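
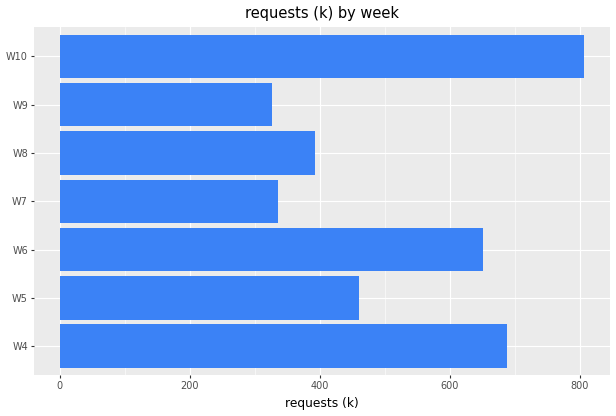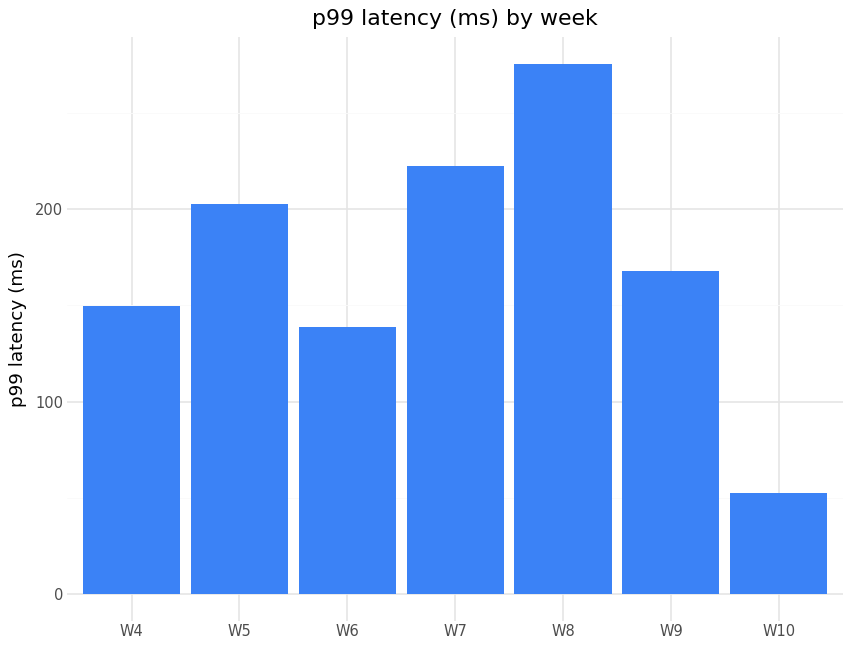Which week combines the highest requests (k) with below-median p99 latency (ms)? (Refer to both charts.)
W10

Chart 2 median p99 latency (ms) ≈ 150; below-median weeks: W4, W6, W10. Among those, W10 has the highest requests (k) (≈ 800).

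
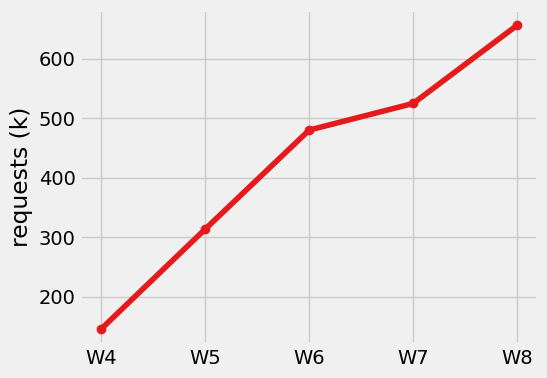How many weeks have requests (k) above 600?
Above 600: W8.

1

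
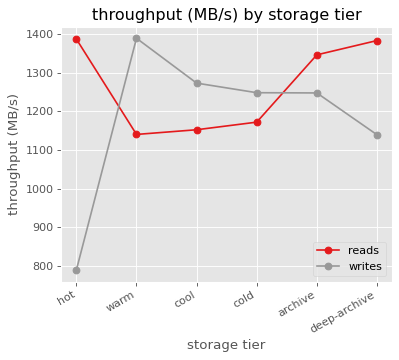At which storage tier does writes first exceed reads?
warm

hot: writes ≈ 800 vs reads ≈ 1400 (not yet); warm: writes ≈ 1400 vs reads ≈ 1150 (first crossover).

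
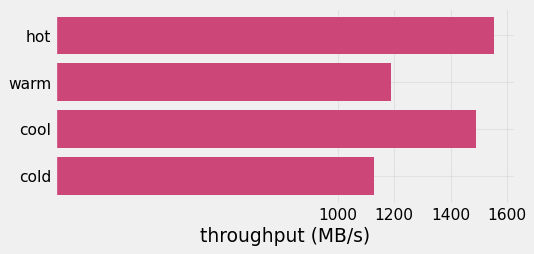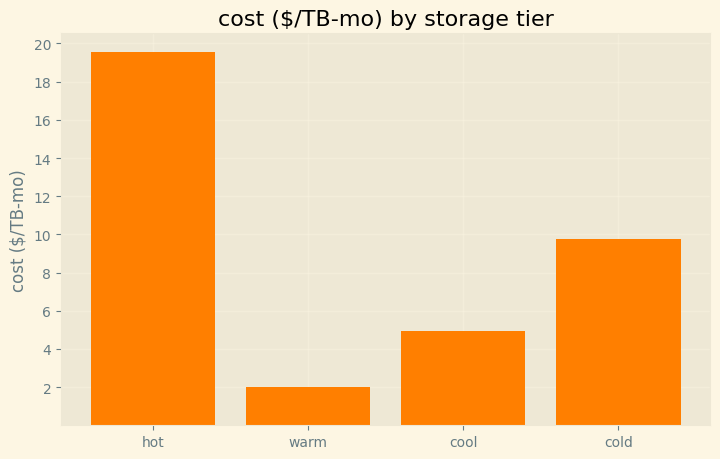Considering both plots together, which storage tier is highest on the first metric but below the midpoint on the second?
Chart 2 median cost ($/TB-mo) ≈ 8; below-median storage tiers: warm, cool. Among those, cool has the highest throughput (MB/s) (≈ 1400).

cool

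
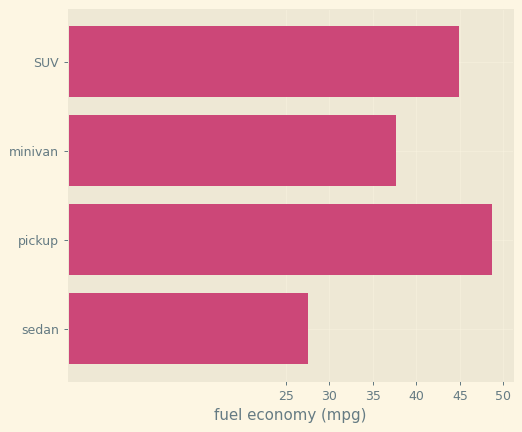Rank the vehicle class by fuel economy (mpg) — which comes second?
Top 3: pickup ≈ 50, SUV ≈ 45, minivan ≈ 40.

SUV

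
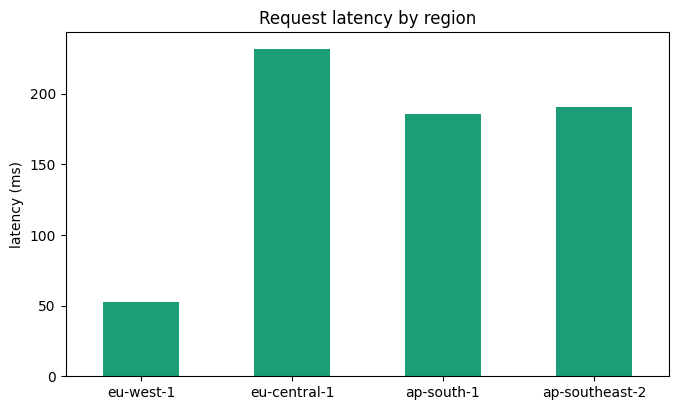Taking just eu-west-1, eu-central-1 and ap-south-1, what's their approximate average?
(60 + 240 + 180) / 3 ≈ 160.

≈ 160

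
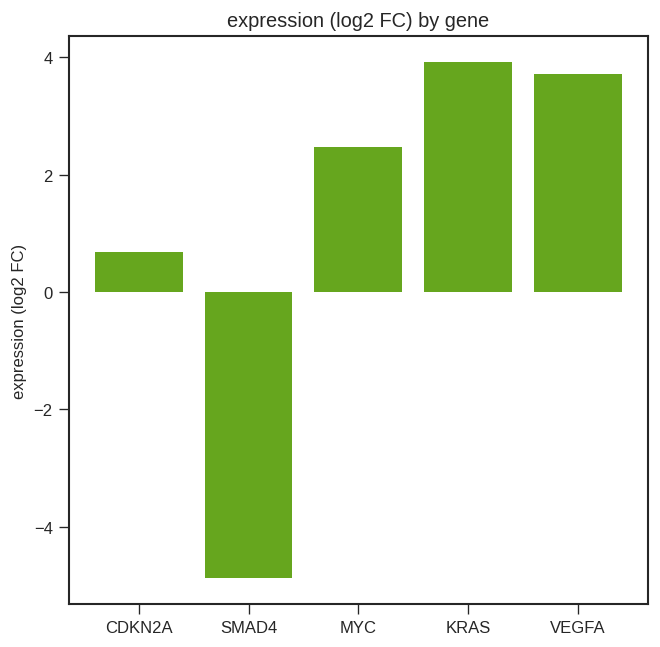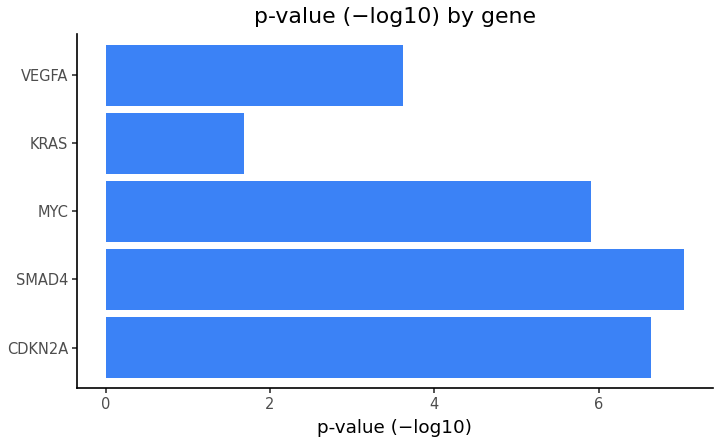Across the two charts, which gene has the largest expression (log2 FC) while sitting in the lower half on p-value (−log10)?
KRAS

Chart 2 median p-value (−log10) ≈ 6; below-median genes: KRAS, VEGFA. Among those, KRAS has the highest expression (log2 FC) (≈ 4).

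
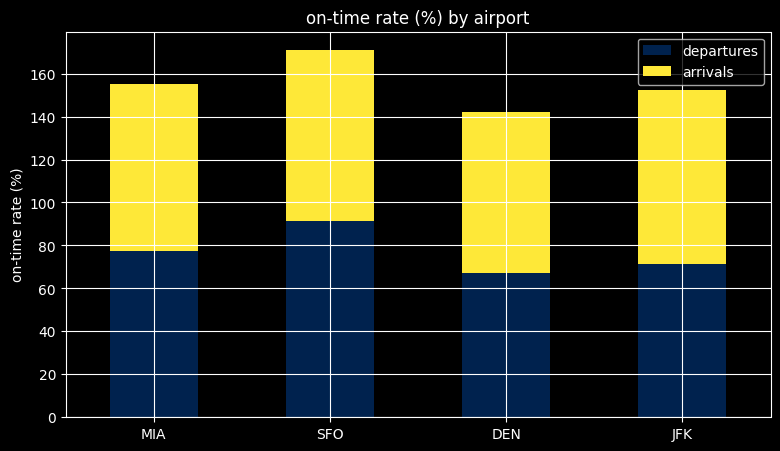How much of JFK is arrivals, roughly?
arrivals top ≈ 160, bottom ≈ 80; segment ≈ 80.

≈ 80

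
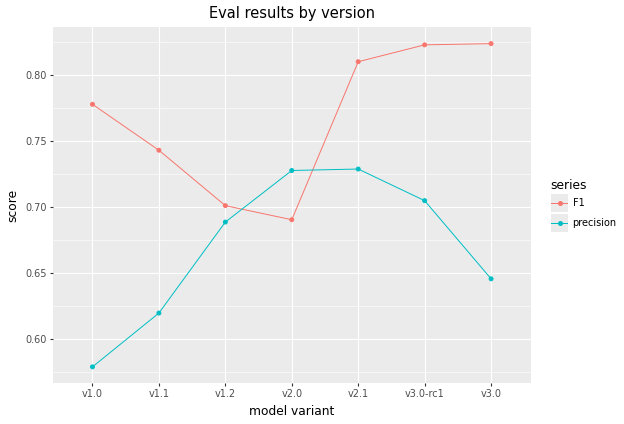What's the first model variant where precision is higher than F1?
v1.2: precision ≈ 0.70 vs F1 ≈ 0.70 (not yet); v2.0: precision ≈ 0.75 vs F1 ≈ 0.70 (first crossover).

v2.0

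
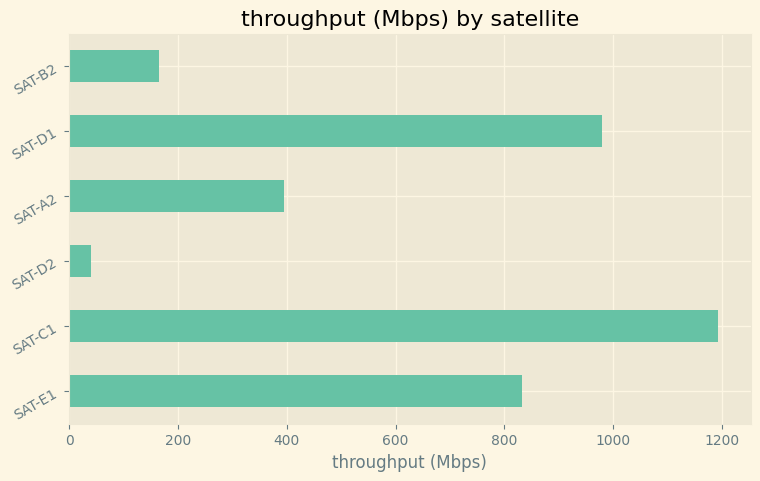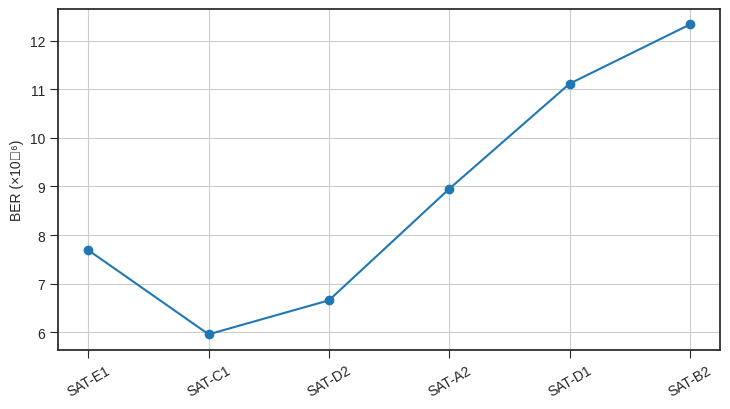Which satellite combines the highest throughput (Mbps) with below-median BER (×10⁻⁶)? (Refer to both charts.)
Chart 2 median BER (×10⁻⁶) ≈ 8; below-median satellites: SAT-E1, SAT-C1, SAT-D2. Among those, SAT-C1 has the highest throughput (Mbps) (≈ 1200).

SAT-C1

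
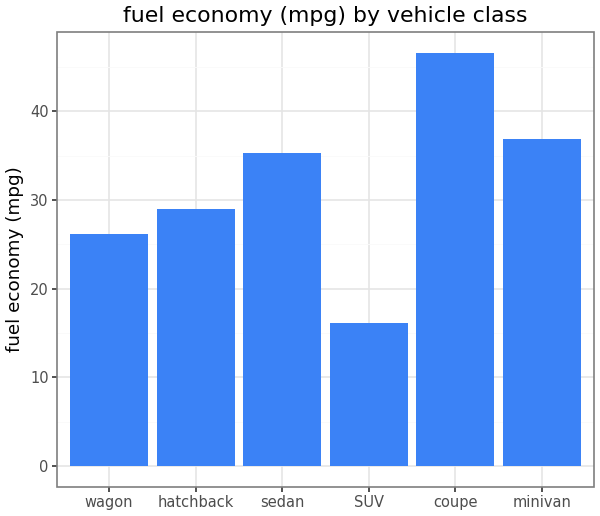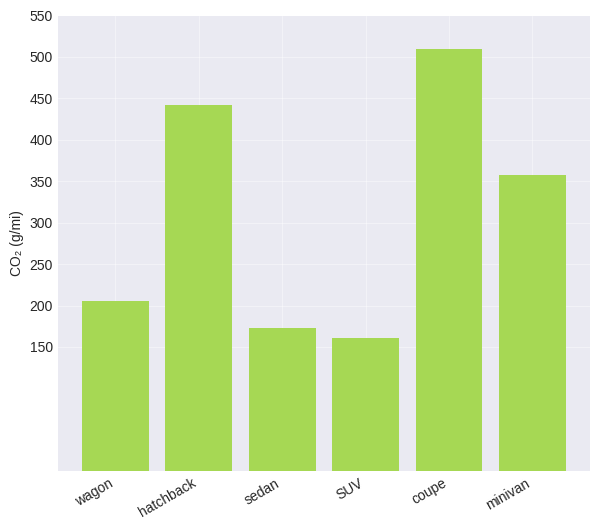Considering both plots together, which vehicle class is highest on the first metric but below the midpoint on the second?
sedan

Chart 2 median CO₂ (g/mi) ≈ 300; below-median vehicle classes: wagon, sedan, SUV. Among those, sedan has the highest fuel economy (mpg) (≈ 35).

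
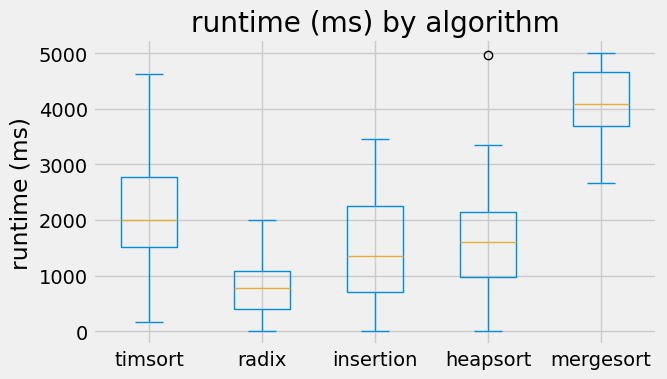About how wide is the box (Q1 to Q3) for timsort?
Q3 ≈ 3000, Q1 ≈ 1500; IQR ≈ 1500.

≈ 1500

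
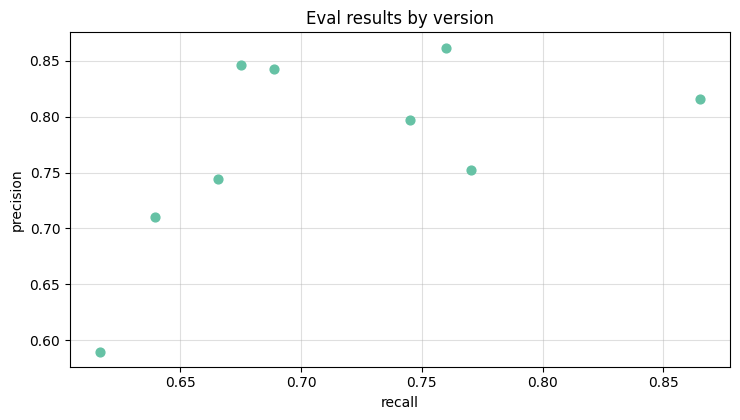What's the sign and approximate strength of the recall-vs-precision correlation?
Points are positively correlated; moderate (|r| ≈ 0.5).

positive, moderate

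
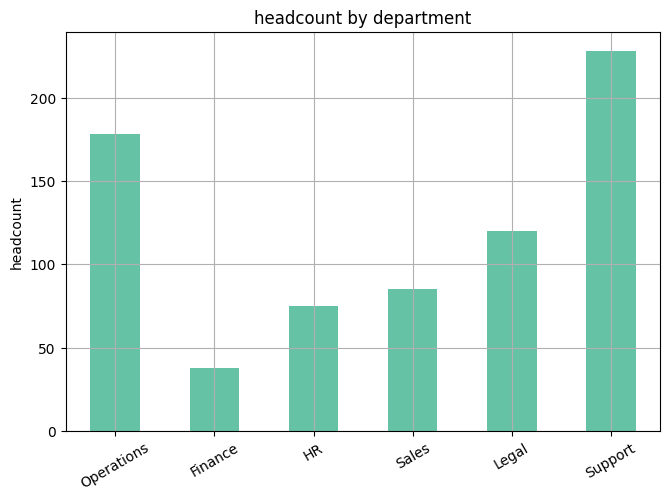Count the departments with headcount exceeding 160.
Above 160: Operations, Support.

2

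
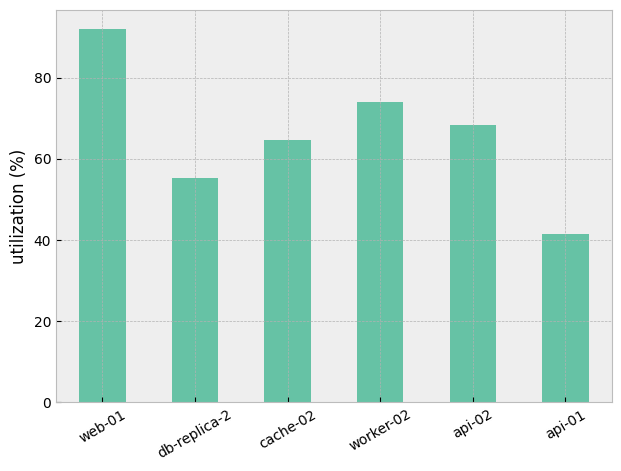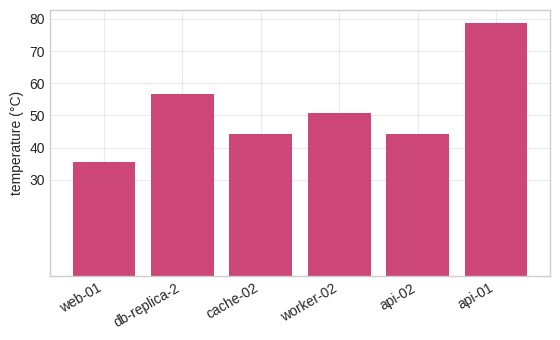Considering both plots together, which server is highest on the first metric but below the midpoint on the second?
Chart 2 median temperature (°C) ≈ 50; below-median servers: web-01, cache-02, api-02. Among those, web-01 has the highest utilization (%) (≈ 90).

web-01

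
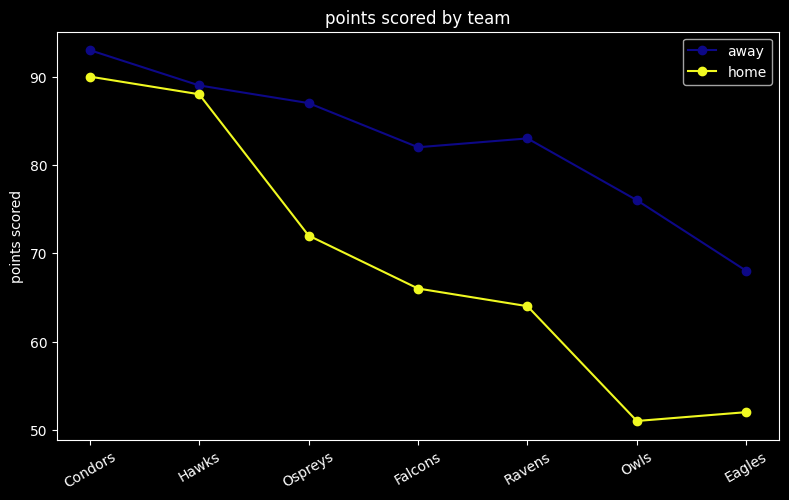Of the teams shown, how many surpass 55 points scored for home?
5

Above 55: Condors, Hawks, Ospreys, Falcons, Ravens.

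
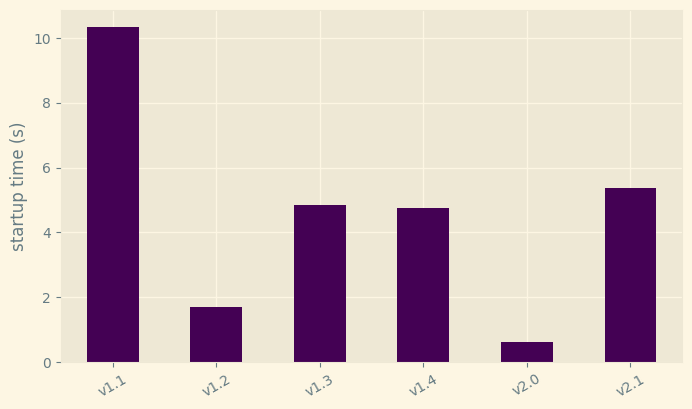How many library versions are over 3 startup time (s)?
Above 3: v1.1, v1.3, v1.4, v2.1.

4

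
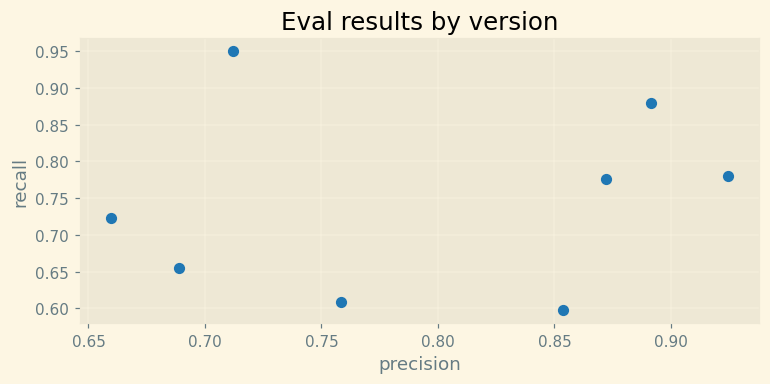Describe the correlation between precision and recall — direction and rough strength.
no clear correlation

Points are roughly uncorrelated; weak (|r| ≈ 0.1).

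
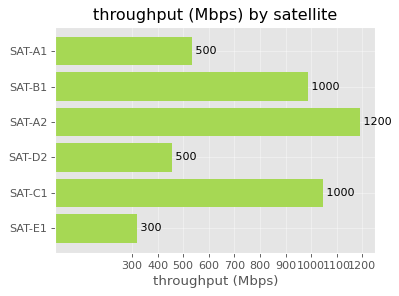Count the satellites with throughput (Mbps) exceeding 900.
Above 900: SAT-B1, SAT-A2, SAT-C1.

3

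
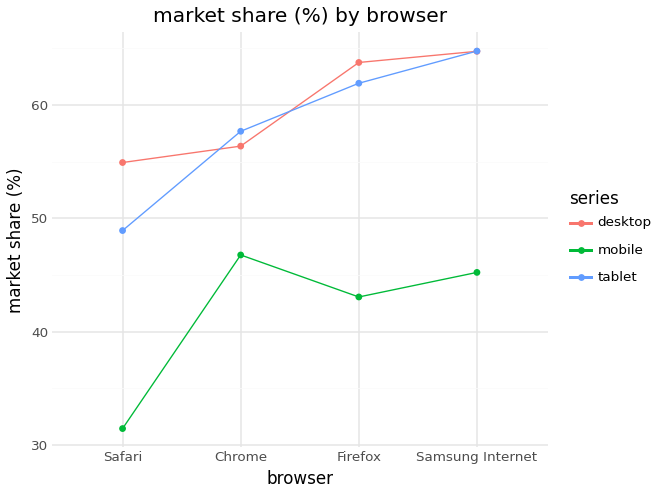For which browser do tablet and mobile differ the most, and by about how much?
Samsung Internet: tablet ≈ 65, mobile ≈ 45 → gap ≈ 20. Next-largest (Firefox) is only ≈ 15.

Samsung Internet, ≈ 20 %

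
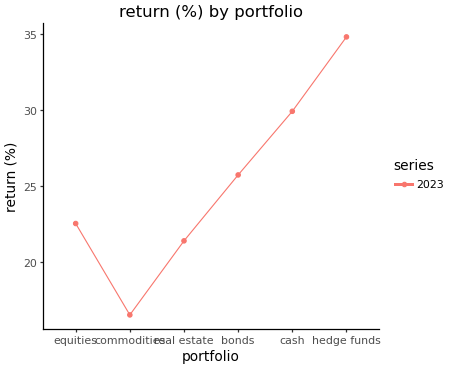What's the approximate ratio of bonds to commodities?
bonds ≈ 26, commodities ≈ 16; 26/16 ≈ 1.62.

≈ 1.62×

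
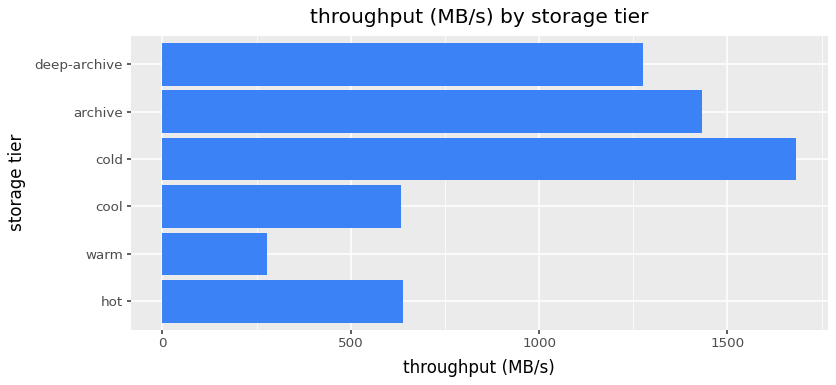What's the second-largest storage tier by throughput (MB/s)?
archive

Top 3: cold ≈ 1600, archive ≈ 1400, deep-archive ≈ 1200.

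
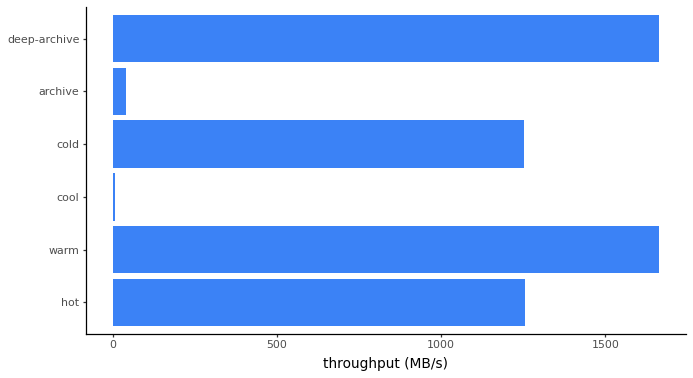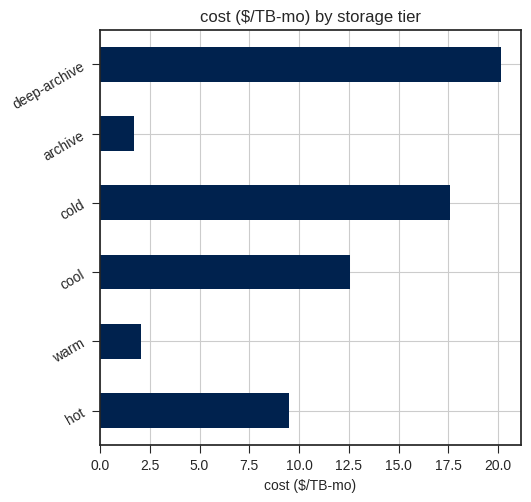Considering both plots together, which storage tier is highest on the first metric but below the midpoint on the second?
warm

Chart 2 median cost ($/TB-mo) ≈ 12; below-median storage tiers: hot, warm, archive. Among those, warm has the highest throughput (MB/s) (≈ 1600).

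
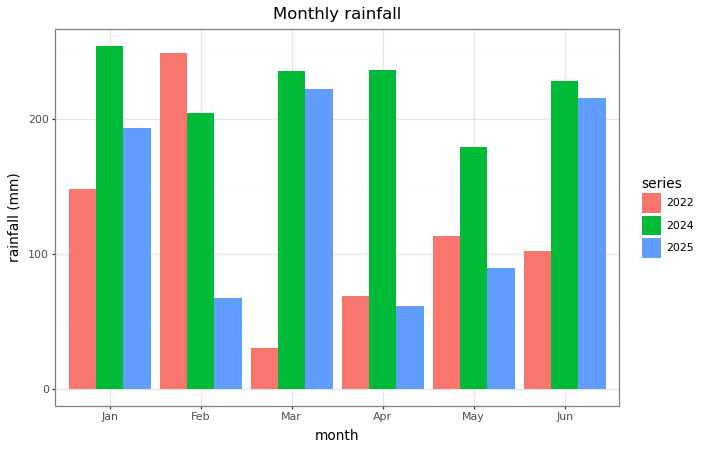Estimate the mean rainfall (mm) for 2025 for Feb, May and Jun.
≈ 133

(75 + 100 + 225) / 3 ≈ 133.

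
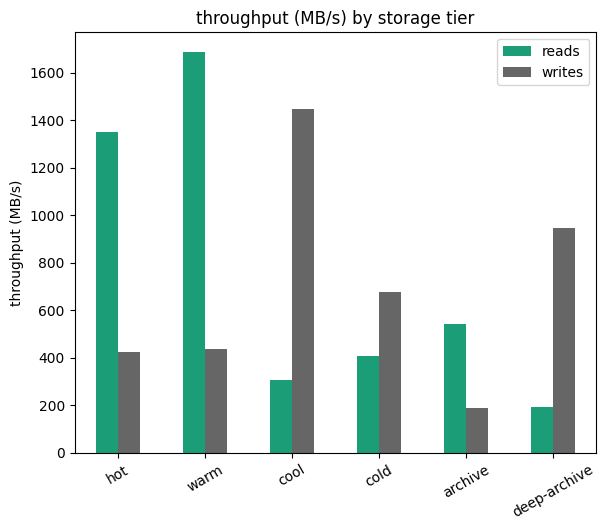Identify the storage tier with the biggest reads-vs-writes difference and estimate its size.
warm, ≈ 1200 MB/s

warm: reads ≈ 1600, writes ≈ 400 → gap ≈ 1200. Next-largest (cool) is only ≈ 1000.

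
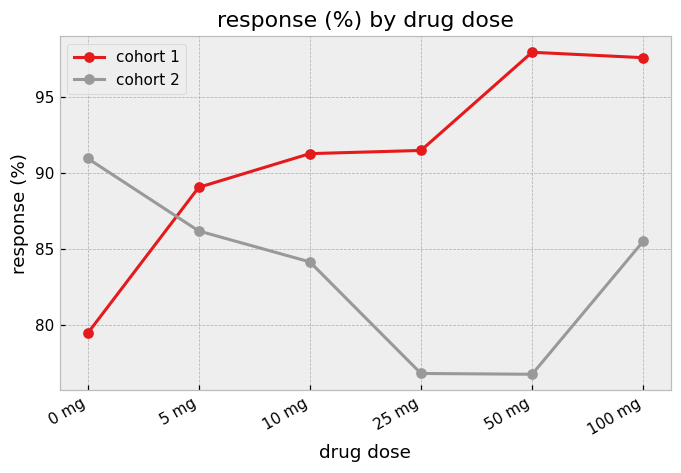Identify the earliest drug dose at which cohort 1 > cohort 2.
0 mg: cohort 1 ≈ 80 vs cohort 2 ≈ 90 (not yet); 5 mg: cohort 1 ≈ 90 vs cohort 2 ≈ 86 (first crossover).

5 mg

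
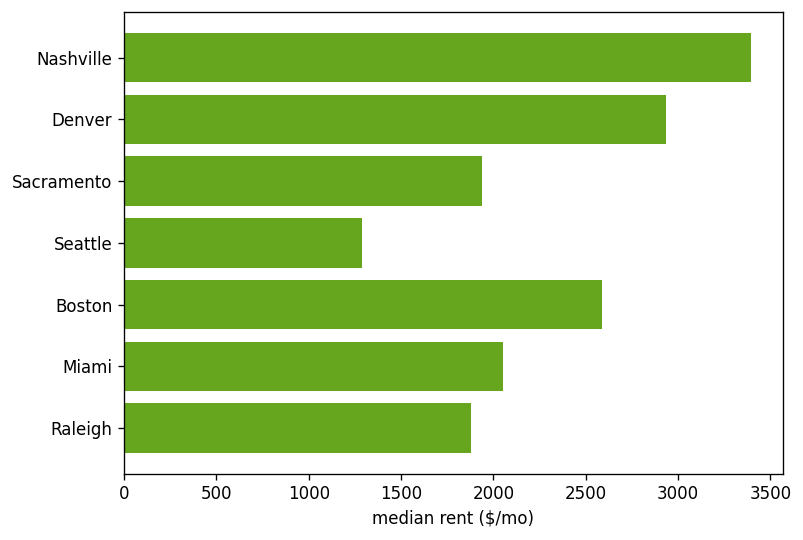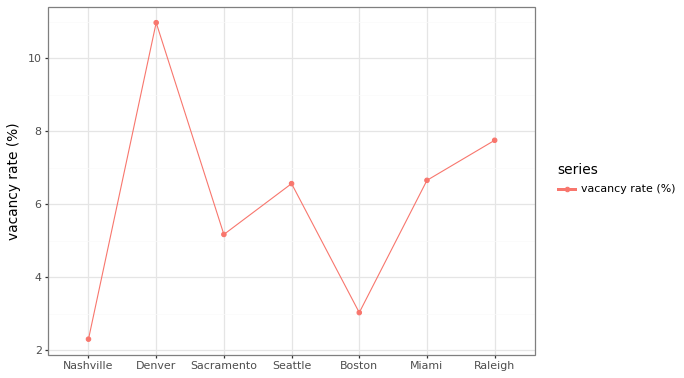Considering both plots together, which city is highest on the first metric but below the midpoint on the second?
Nashville

Chart 2 median vacancy rate (%) ≈ 6; below-median cities: Nashville, Sacramento, Boston. Among those, Nashville has the highest median rent ($/mo) (≈ 3500).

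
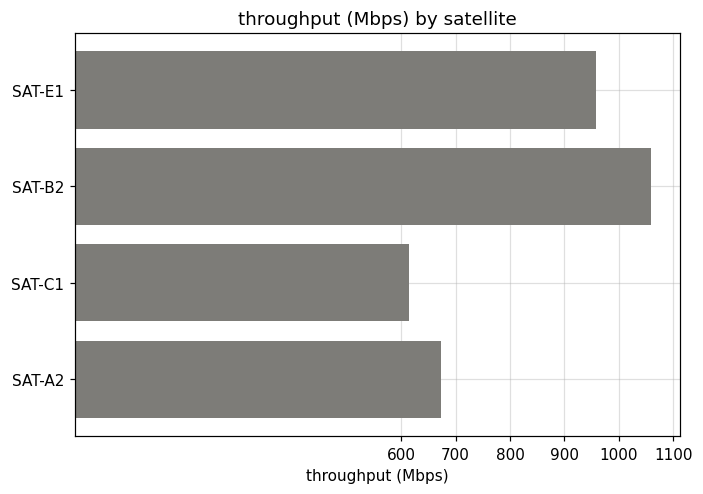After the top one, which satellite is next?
Top 3: SAT-B2 ≈ 1100, SAT-E1 ≈ 1000, SAT-A2 ≈ 700.

SAT-E1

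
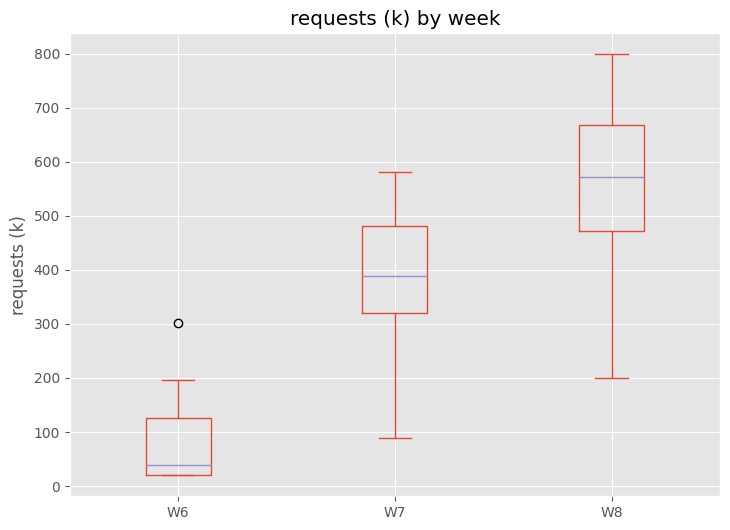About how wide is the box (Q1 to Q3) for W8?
Q3 ≈ 650, Q1 ≈ 450; IQR ≈ 200.

≈ 200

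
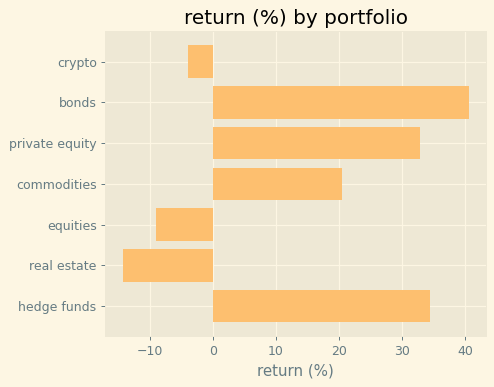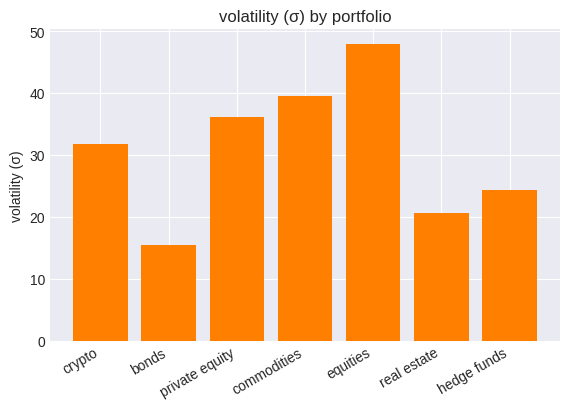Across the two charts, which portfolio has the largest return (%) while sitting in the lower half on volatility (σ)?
Chart 2 median volatility (σ) ≈ 30; below-median portfolios: bonds, real estate, hedge funds. Among those, bonds has the highest return (%) (≈ 40).

bonds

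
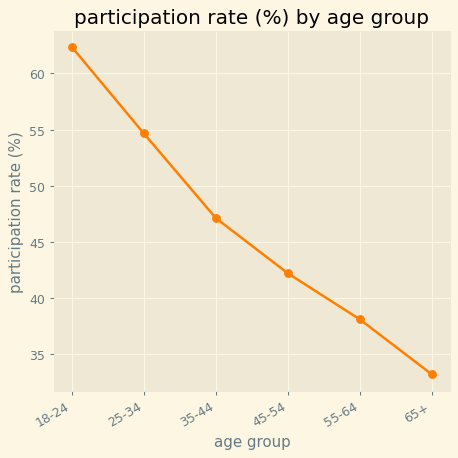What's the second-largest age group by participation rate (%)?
25-34

Top 3: 18-24 ≈ 60, 25-34 ≈ 55, 35-44 ≈ 45.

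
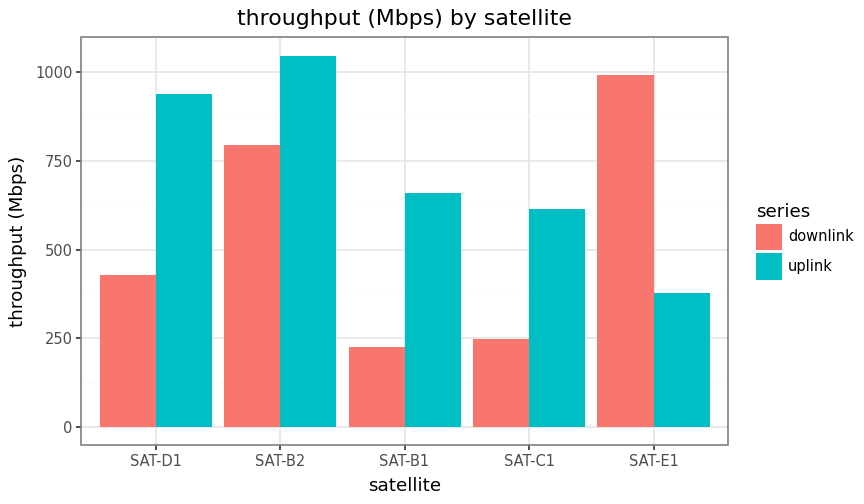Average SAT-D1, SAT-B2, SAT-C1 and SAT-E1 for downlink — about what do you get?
(400 + 800 + 200 + 1000) / 4 ≈ 600.

≈ 600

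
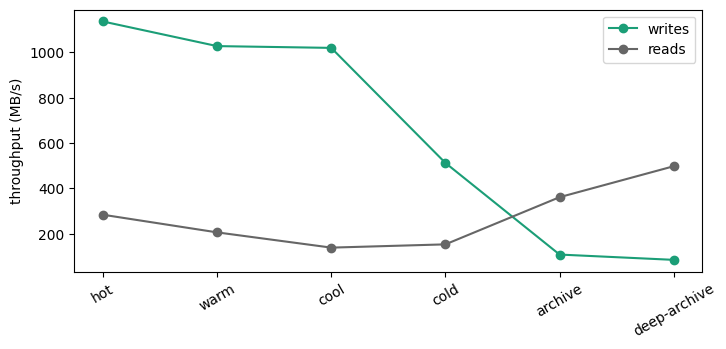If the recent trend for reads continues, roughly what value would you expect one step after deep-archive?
Last three: 200, 400, 500 → slope ≈ 150/step → next ≈ 650.

≈ 650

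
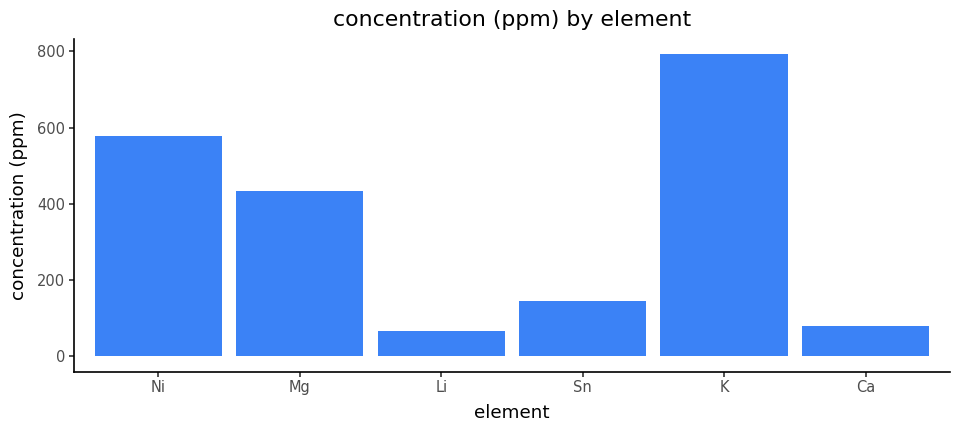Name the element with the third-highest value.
Top 4: K ≈ 800, Ni ≈ 600, Mg ≈ 400, Sn ≈ 100.

Mg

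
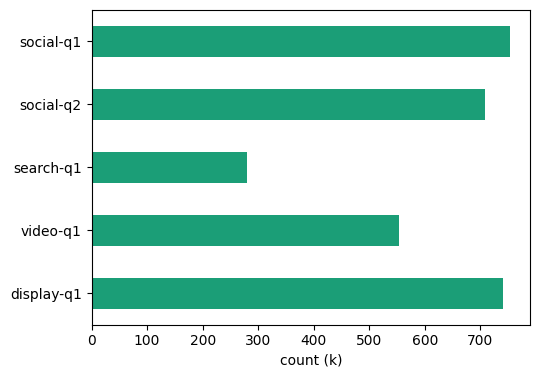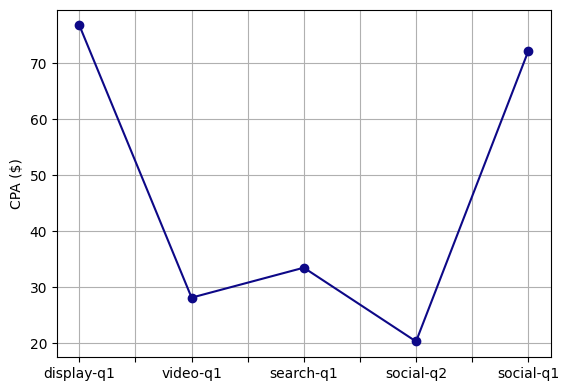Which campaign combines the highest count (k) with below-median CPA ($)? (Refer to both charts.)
Chart 2 median CPA ($) ≈ 30; below-median campaigns: video-q1, social-q2. Among those, social-q2 has the highest count (k) (≈ 700).

social-q2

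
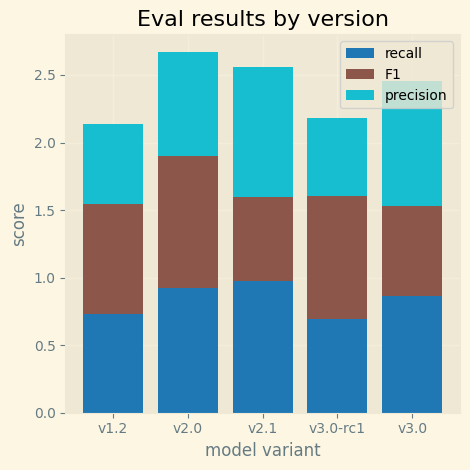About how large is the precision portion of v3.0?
≈ 1.0

precision top ≈ 2.5, bottom ≈ 1.5; segment ≈ 1.0.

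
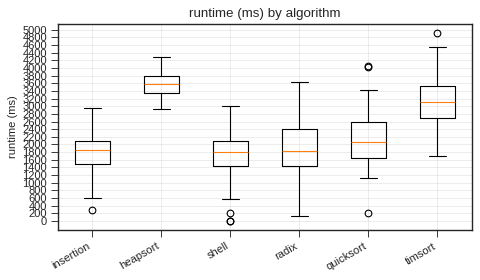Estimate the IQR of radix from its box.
≈ 1000

Q3 ≈ 2400, Q1 ≈ 1400; IQR ≈ 1000.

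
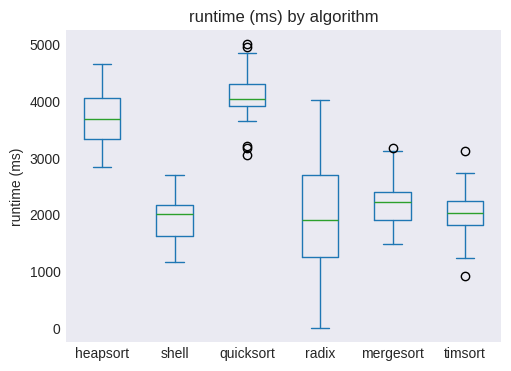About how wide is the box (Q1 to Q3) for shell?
Q3 ≈ 2200, Q1 ≈ 1600; IQR ≈ 600.

≈ 600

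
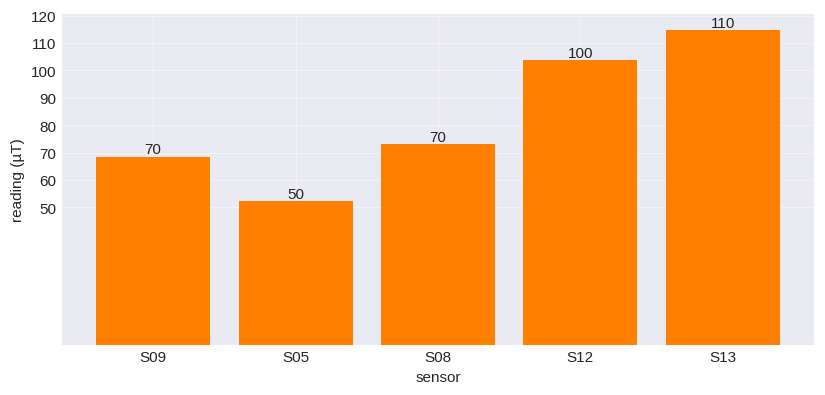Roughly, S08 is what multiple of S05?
≈ 1.4×

S08 ≈ 70, S05 ≈ 50; 70/50 ≈ 1.4.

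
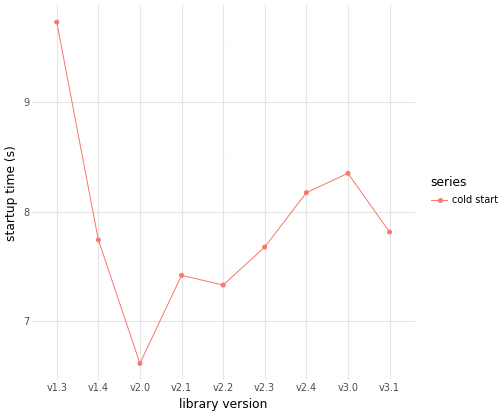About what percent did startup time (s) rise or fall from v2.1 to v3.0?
≈ +13.3%

v2.1 ≈ 7.5, v3.0 ≈ 8.5; (8.5 − 7.5) / 7.5 ≈ +13.3%.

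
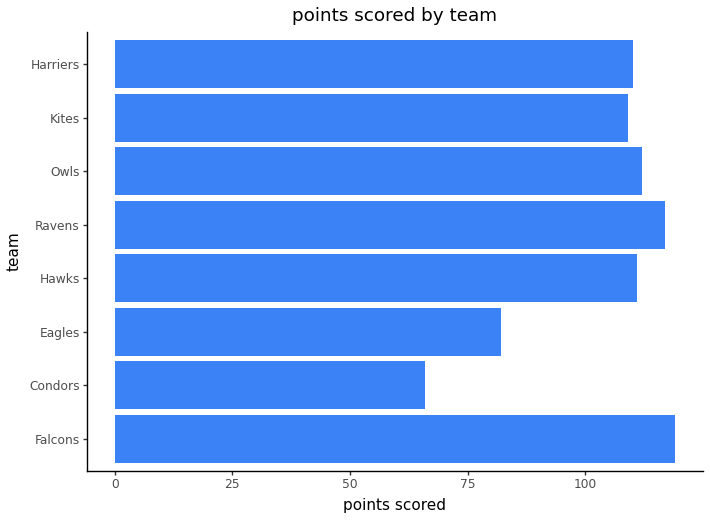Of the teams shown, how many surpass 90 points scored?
6

Above 90: Falcons, Hawks, Ravens, Owls, Kites, Harriers.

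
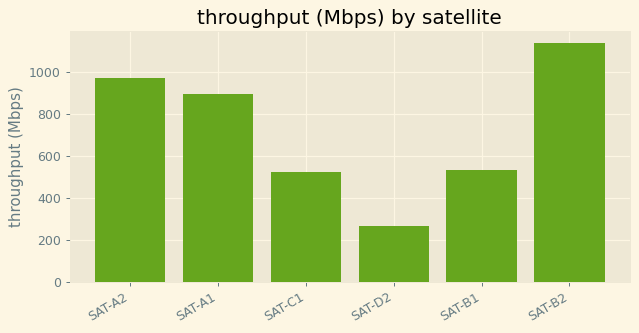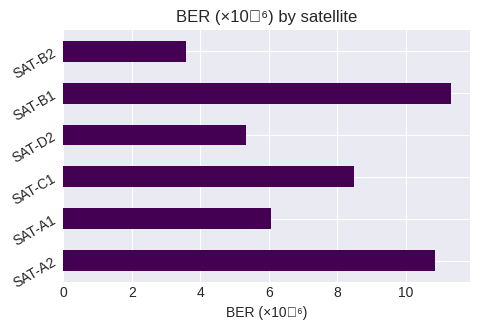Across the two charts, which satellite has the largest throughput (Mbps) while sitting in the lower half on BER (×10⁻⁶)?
SAT-B2

Chart 2 median BER (×10⁻⁶) ≈ 8; below-median satellites: SAT-A1, SAT-D2, SAT-B2. Among those, SAT-B2 has the highest throughput (Mbps) (≈ 1200).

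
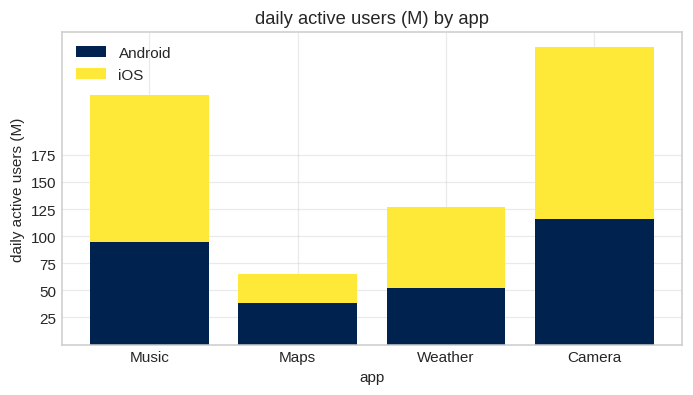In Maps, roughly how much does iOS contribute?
≈ 25

iOS top ≈ 75, bottom ≈ 50; segment ≈ 25.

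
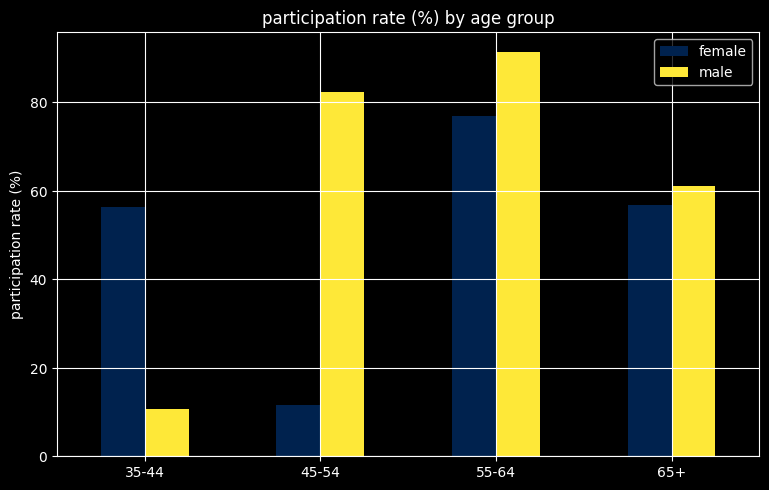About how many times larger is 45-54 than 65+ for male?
≈ 1.33×

45-54 ≈ 80, 65+ ≈ 60; 80/60 ≈ 1.33.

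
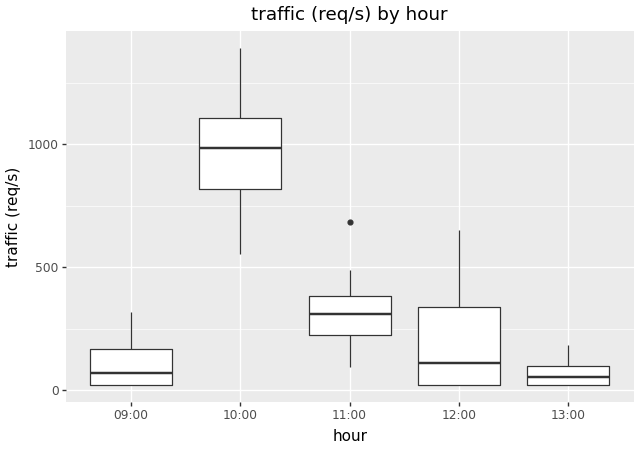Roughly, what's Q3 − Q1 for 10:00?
Q3 ≈ 1100, Q1 ≈ 800; IQR ≈ 300.

≈ 300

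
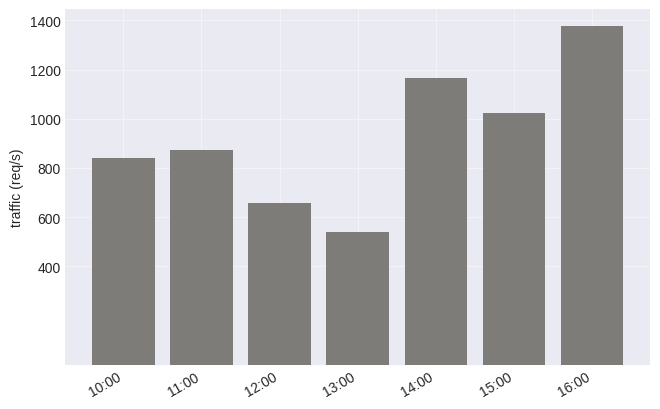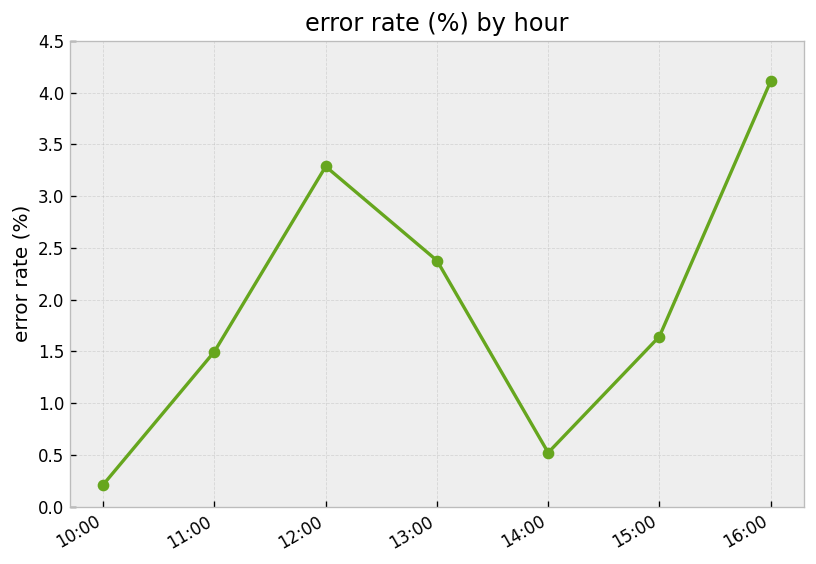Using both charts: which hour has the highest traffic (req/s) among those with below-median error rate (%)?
Chart 2 median error rate (%) ≈ 1.5; below-median hours: 10:00, 11:00, 14:00. Among those, 14:00 has the highest traffic (req/s) (≈ 1200).

14:00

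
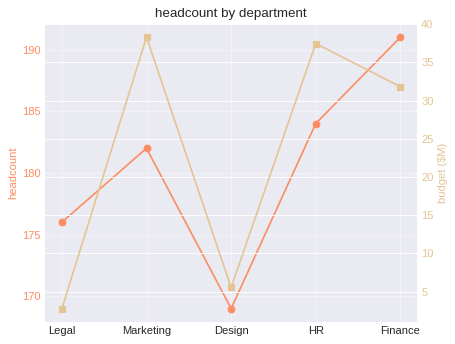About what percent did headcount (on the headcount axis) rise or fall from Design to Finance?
Design ≈ 168, Finance ≈ 192; (192 − 168) / 168 ≈ +14.3%.

≈ +14.3%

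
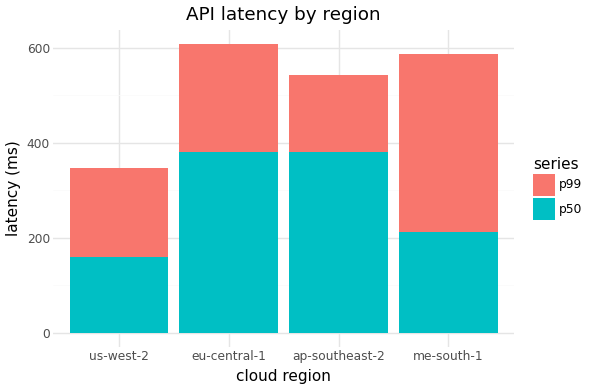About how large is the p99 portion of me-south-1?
p99 top ≈ 600, bottom ≈ 200; segment ≈ 400.

≈ 400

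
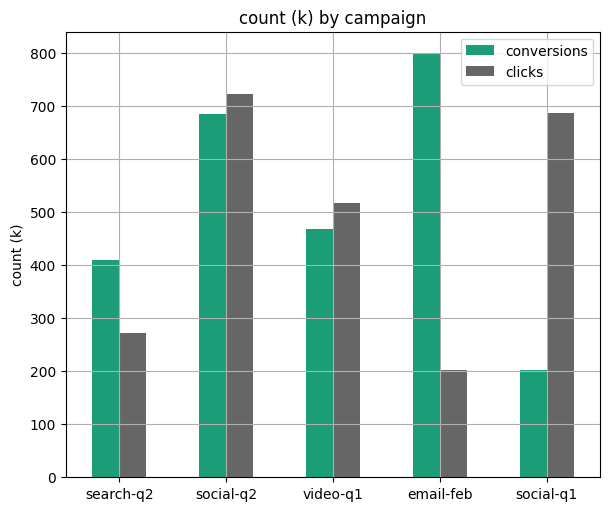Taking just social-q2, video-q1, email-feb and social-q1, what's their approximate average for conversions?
(700 + 500 + 800 + 200) / 4 ≈ 550.

≈ 550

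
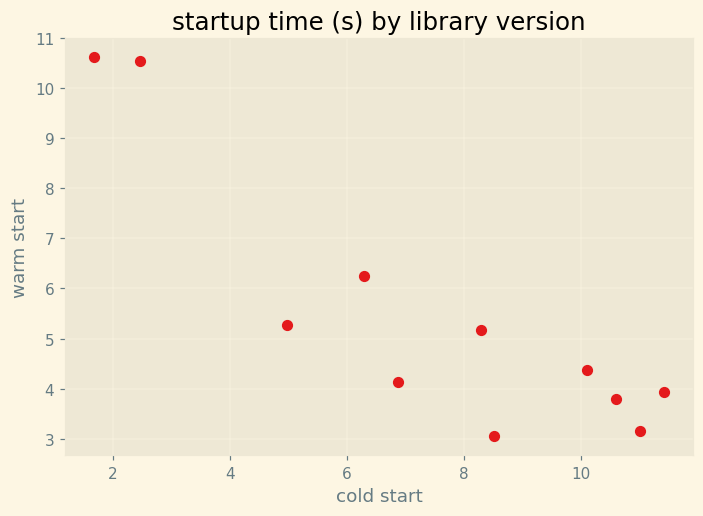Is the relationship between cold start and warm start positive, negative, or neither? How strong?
negative, strong

Points are negatively correlated; strong (|r| ≈ 0.9).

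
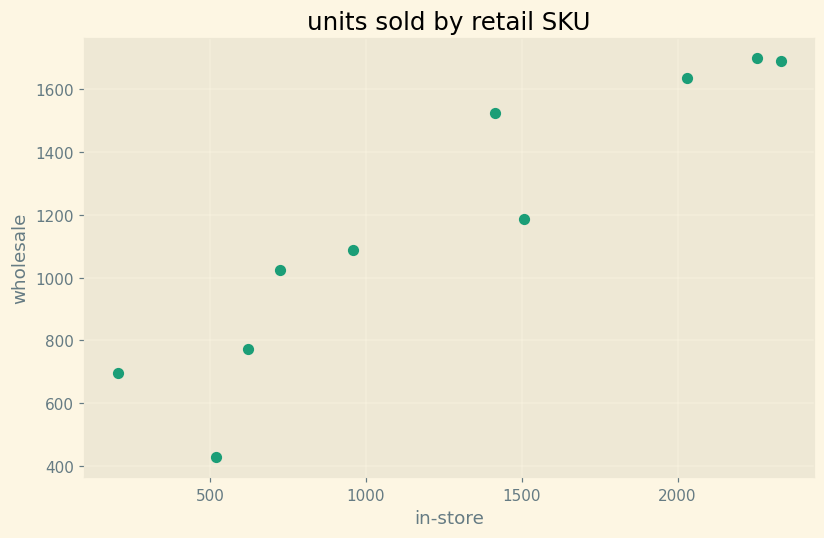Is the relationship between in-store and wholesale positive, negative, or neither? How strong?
positive, strong

Points are positively correlated; strong (|r| ≈ 0.9).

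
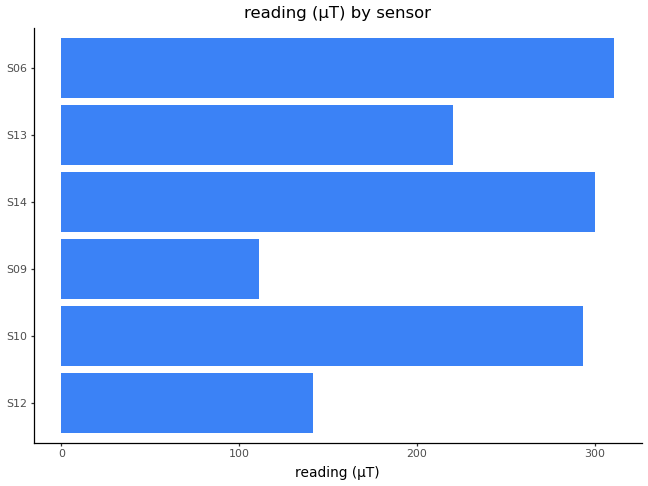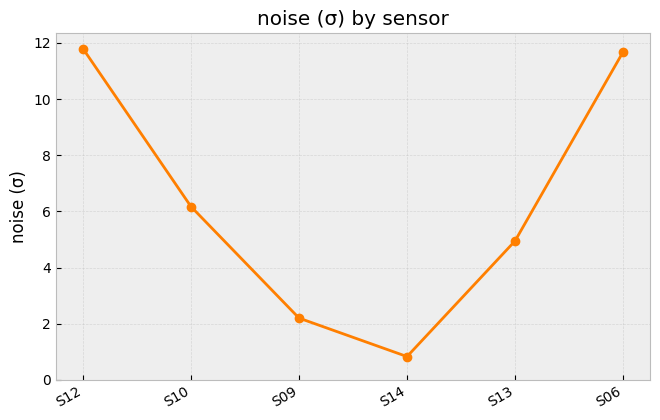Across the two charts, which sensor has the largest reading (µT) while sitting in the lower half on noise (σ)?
Chart 2 median noise (σ) ≈ 6; below-median sensors: S09, S14, S13. Among those, S14 has the highest reading (µT) (≈ 300).

S14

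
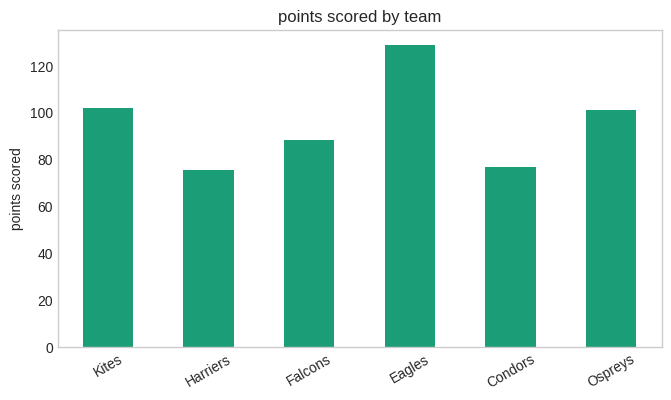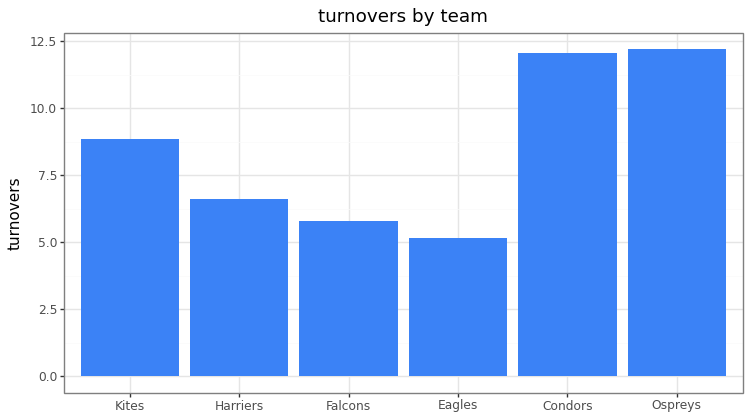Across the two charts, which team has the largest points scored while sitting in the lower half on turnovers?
Chart 2 median turnovers ≈ 8; below-median teams: Harriers, Falcons, Eagles. Among those, Eagles has the highest points scored (≈ 120).

Eagles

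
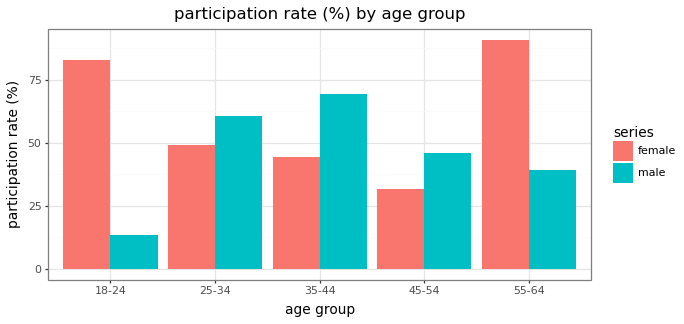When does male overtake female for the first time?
25-34

18-24: male ≈ 10 vs female ≈ 80 (not yet); 25-34: male ≈ 60 vs female ≈ 50 (first crossover).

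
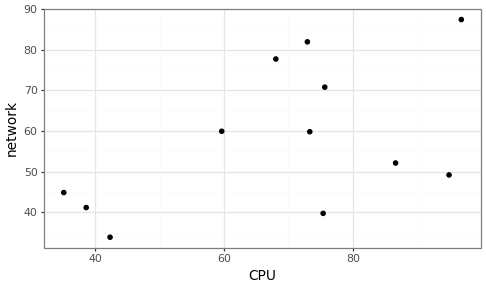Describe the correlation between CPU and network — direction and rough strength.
positive, moderate

Points are positively correlated; moderate (|r| ≈ 0.5).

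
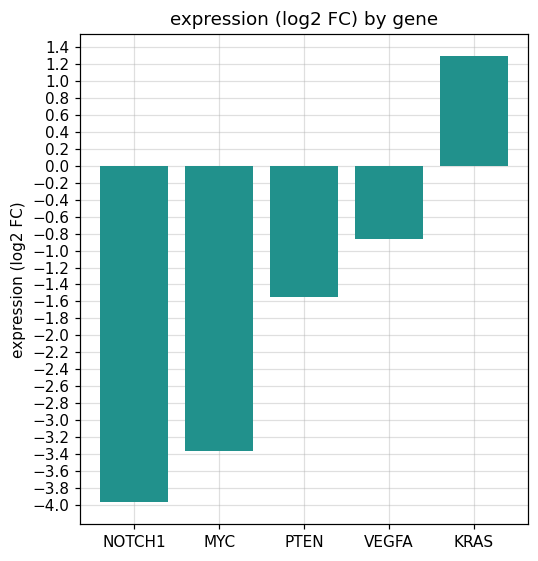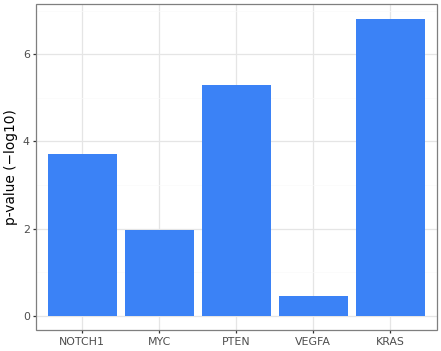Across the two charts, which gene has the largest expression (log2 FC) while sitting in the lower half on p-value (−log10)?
Chart 2 median p-value (−log10) ≈ 4; below-median genes: MYC, VEGFA. Among those, VEGFA has the highest expression (log2 FC) (≈ -0.8).

VEGFA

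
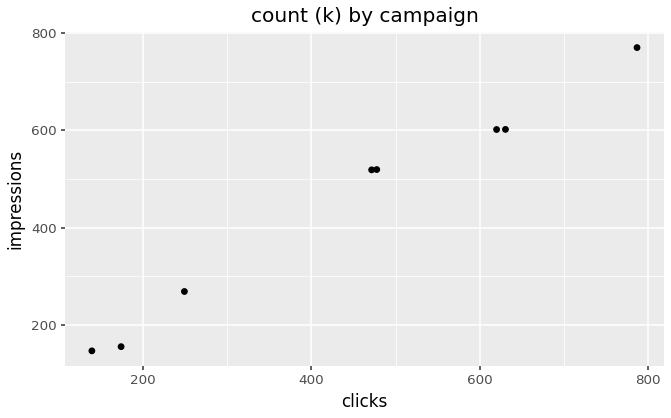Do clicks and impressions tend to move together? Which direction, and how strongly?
Points are positively correlated; strong (|r| ≈ 1.0).

positive, strong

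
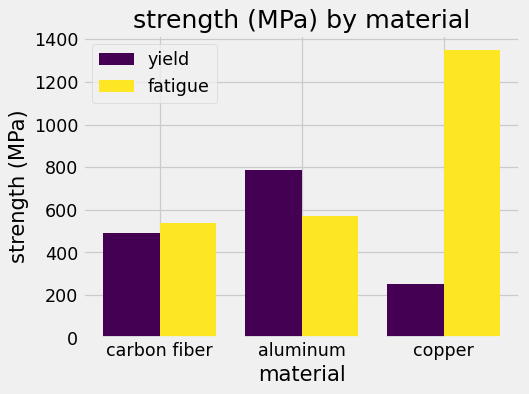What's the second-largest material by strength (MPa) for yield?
carbon fiber

Top 3 for yield: aluminum ≈ 800, carbon fiber ≈ 400, copper ≈ 200.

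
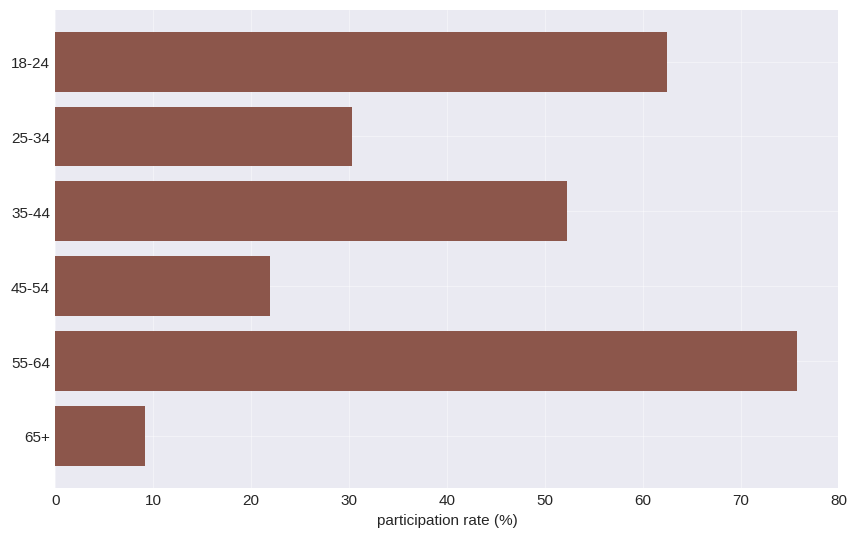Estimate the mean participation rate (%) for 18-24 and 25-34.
≈ 45

(60 + 30) / 2 ≈ 45.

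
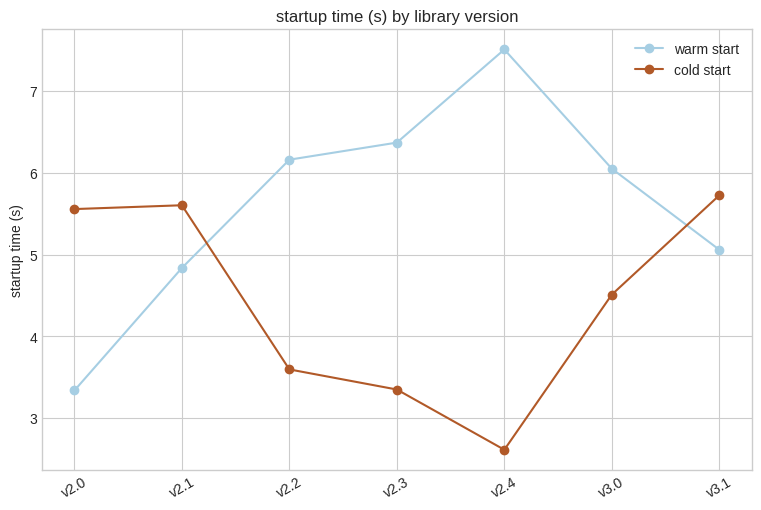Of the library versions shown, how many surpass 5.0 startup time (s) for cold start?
3

Above 5.0: v2.0, v2.1, v3.1.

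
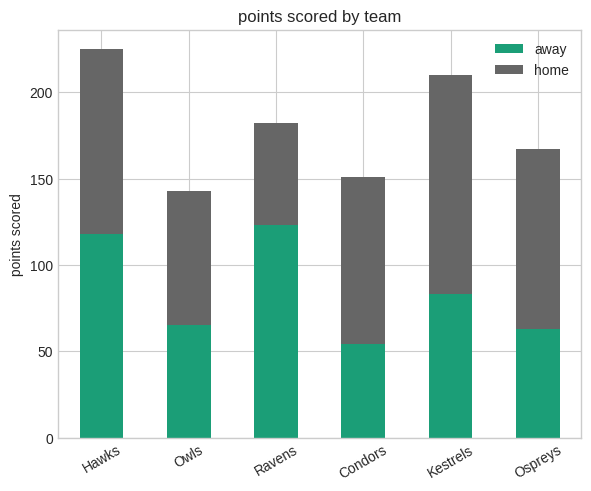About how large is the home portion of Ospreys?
≈ 100

home top ≈ 160, bottom ≈ 60; segment ≈ 100.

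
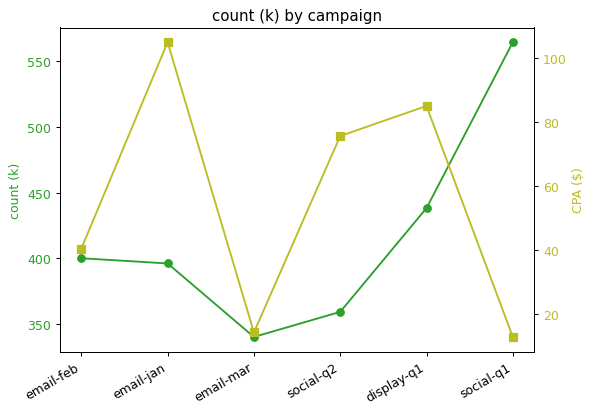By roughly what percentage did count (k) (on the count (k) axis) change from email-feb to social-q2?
email-feb ≈ 400, social-q2 ≈ 360; (360 − 400) / 400 ≈ -10%.

≈ -10%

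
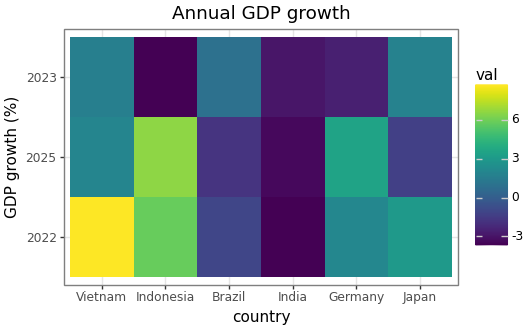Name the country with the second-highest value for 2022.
Top 3 for 2022: Vietnam ≈ 8, Indonesia ≈ 6, Japan ≈ 4.

Indonesia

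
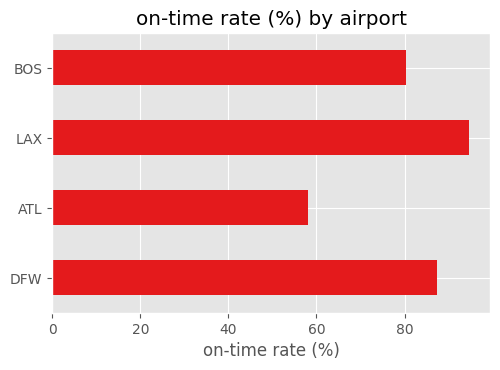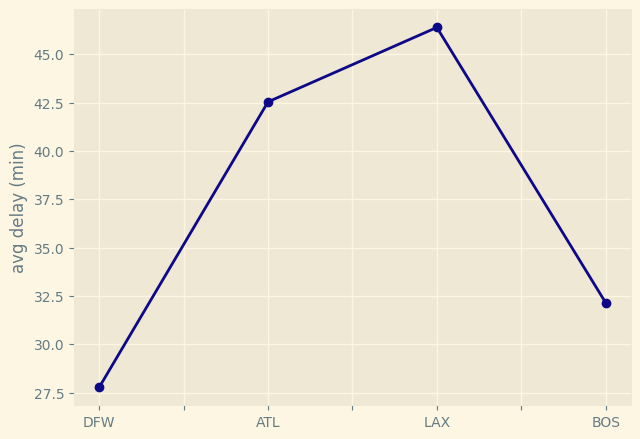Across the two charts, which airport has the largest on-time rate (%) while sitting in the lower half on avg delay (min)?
Chart 2 median avg delay (min) ≈ 35; below-median airports: DFW, BOS. Among those, DFW has the highest on-time rate (%) (≈ 90).

DFW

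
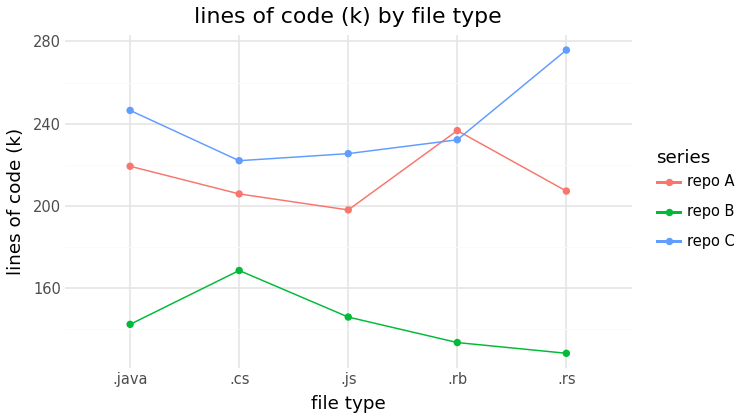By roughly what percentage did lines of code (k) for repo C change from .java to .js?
≈ -8.3%

.java ≈ 240, .js ≈ 220; (220 − 240) / 240 ≈ -8.3%.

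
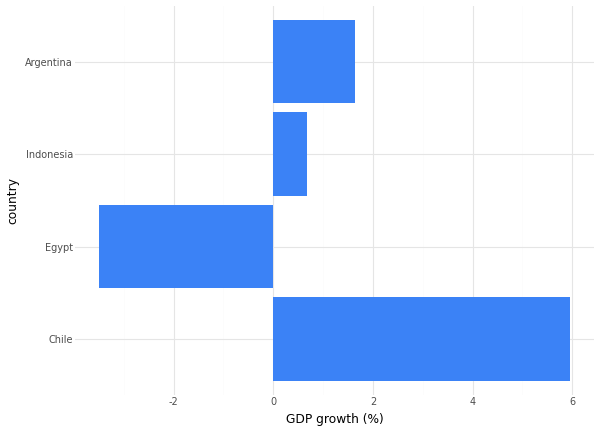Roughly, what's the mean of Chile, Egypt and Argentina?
(6 + -4 + 2) / 3 ≈ 1.

≈ 1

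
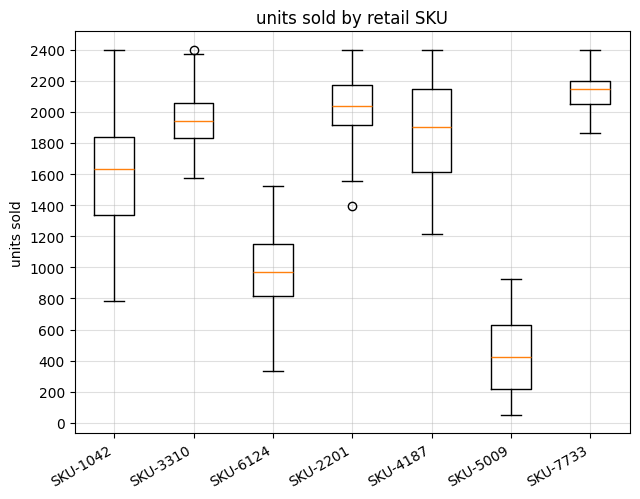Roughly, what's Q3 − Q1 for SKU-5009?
Q3 ≈ 600, Q1 ≈ 200; IQR ≈ 400.

≈ 400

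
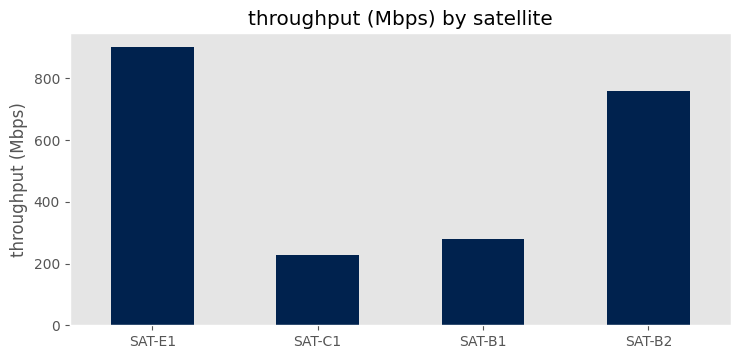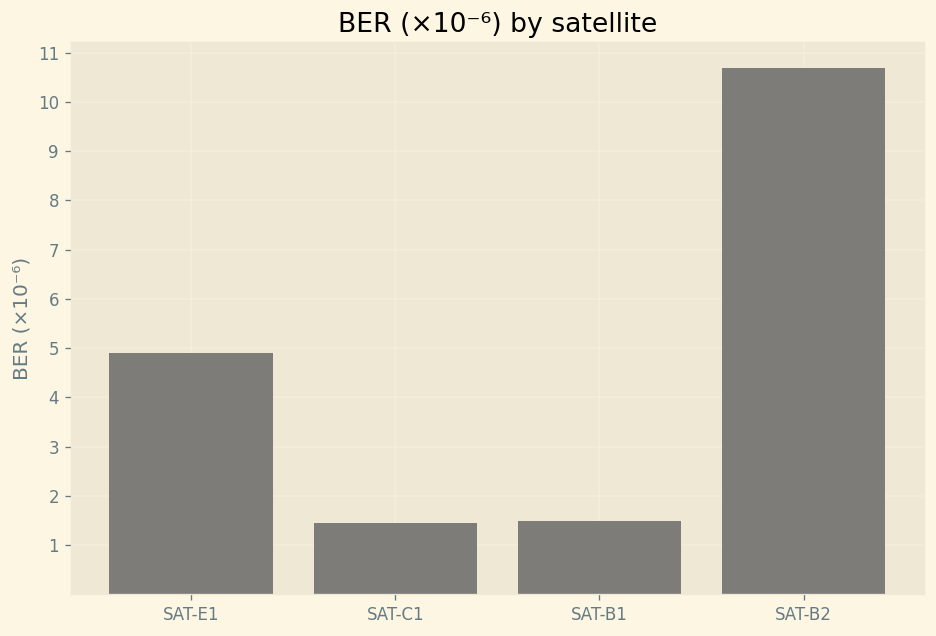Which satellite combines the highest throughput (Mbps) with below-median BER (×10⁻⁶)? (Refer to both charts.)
Chart 2 median BER (×10⁻⁶) ≈ 3; below-median satellites: SAT-C1, SAT-B1. Among those, SAT-B1 has the highest throughput (Mbps) (≈ 300).

SAT-B1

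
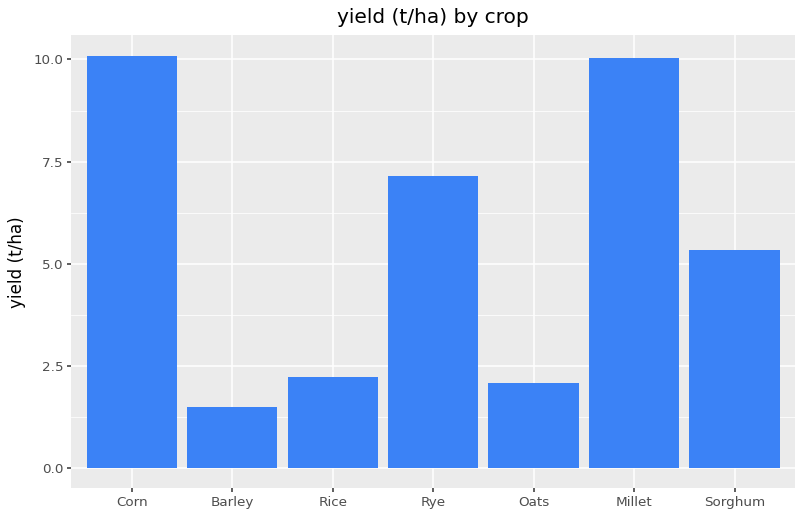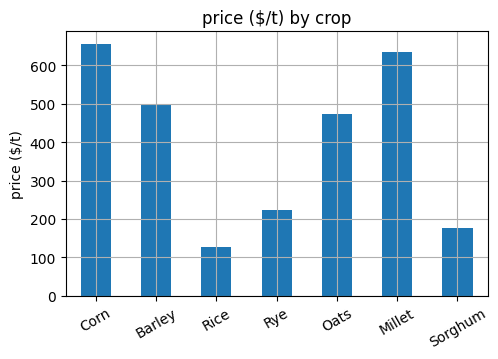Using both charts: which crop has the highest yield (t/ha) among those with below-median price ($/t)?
Rye

Chart 2 median price ($/t) ≈ 500; below-median crops: Rice, Rye, Sorghum. Among those, Rye has the highest yield (t/ha) (≈ 7).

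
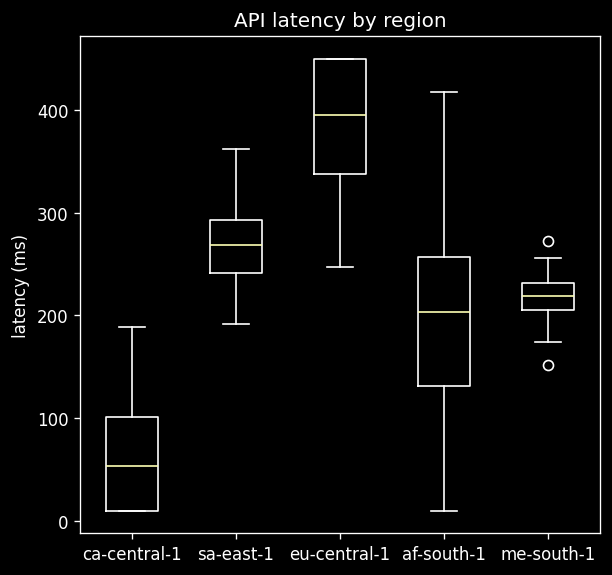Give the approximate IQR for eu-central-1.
Q3 ≈ 450, Q1 ≈ 350; IQR ≈ 100.

≈ 100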